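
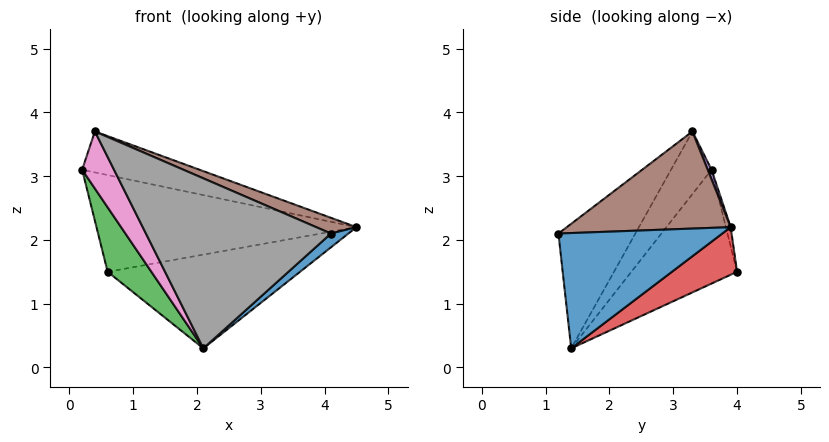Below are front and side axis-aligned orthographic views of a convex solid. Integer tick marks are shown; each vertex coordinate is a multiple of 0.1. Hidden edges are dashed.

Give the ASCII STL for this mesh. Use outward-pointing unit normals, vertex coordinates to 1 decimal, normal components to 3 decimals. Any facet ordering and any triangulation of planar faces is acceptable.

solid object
 facet normal 0.663 -0.071 -0.745
  outer loop
   vertex 2.1 1.4 0.3
   vertex 4.5 3.9 2.2
   vertex 4.1 1.2 2.1
  endloop
 endfacet
 facet normal -0.018 0.971 0.238
  outer loop
   vertex 0.6 4.0 1.5
   vertex 0.2 3.6 3.1
   vertex 4.5 3.9 2.2
  endloop
 endfacet
 facet normal -0.878 -0.363 -0.310
  outer loop
   vertex 0.6 4.0 1.5
   vertex 2.1 1.4 0.3
   vertex 0.2 3.6 3.1
  endloop
 endfacet
 facet normal 0.166 0.491 -0.855
  outer loop
   vertex 0.6 4.0 1.5
   vertex 4.5 3.9 2.2
   vertex 2.1 1.4 0.3
  endloop
 endfacet
 facet normal 0.029 0.898 0.439
  outer loop
   vertex 0.4 3.3 3.7
   vertex 4.5 3.9 2.2
   vertex 0.2 3.6 3.1
  endloop
 endfacet
 facet normal 0.353 -0.087 0.931
  outer loop
   vertex 0.4 3.3 3.7
   vertex 4.1 1.2 2.1
   vertex 4.5 3.9 2.2
  endloop
 endfacet
 facet normal -0.785 -0.618 -0.047
  outer loop
   vertex 0.4 3.3 3.7
   vertex 0.2 3.6 3.1
   vertex 2.1 1.4 0.3
  endloop
 endfacet
 facet normal -0.365 -0.878 0.308
  outer loop
   vertex 0.4 3.3 3.7
   vertex 2.1 1.4 0.3
   vertex 4.1 1.2 2.1
  endloop
 endfacet
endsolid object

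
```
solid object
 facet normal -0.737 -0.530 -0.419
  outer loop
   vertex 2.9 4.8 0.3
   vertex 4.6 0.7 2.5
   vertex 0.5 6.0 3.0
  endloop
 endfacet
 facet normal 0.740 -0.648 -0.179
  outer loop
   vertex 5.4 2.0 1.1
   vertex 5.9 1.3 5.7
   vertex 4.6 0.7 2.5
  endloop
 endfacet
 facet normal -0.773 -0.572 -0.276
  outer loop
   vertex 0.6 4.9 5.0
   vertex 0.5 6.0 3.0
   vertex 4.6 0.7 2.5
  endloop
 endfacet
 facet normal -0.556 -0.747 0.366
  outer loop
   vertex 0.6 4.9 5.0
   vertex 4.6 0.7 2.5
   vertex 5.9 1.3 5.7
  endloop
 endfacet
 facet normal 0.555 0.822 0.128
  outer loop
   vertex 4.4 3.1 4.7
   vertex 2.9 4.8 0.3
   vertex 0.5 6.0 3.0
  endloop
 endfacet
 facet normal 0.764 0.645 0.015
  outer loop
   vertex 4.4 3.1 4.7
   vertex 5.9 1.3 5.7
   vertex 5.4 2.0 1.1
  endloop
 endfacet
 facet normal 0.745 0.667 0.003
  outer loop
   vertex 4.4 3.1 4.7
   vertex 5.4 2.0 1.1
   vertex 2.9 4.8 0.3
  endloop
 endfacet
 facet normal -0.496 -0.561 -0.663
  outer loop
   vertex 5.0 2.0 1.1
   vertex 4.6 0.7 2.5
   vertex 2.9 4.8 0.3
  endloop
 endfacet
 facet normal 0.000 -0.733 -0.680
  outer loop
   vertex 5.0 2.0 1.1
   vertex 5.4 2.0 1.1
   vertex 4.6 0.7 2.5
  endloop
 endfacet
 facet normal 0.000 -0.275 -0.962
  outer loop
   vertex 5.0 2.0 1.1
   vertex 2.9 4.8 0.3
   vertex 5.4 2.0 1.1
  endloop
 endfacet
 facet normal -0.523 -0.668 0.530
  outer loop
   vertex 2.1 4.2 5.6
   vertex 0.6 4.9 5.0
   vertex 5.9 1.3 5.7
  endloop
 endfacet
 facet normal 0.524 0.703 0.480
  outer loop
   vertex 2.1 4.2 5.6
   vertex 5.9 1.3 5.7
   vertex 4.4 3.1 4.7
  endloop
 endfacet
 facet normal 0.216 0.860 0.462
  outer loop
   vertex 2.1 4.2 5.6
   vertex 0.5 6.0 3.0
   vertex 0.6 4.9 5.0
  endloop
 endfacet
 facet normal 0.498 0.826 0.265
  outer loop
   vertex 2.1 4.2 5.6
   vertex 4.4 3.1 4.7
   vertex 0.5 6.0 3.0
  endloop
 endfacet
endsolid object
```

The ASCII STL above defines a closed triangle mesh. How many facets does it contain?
14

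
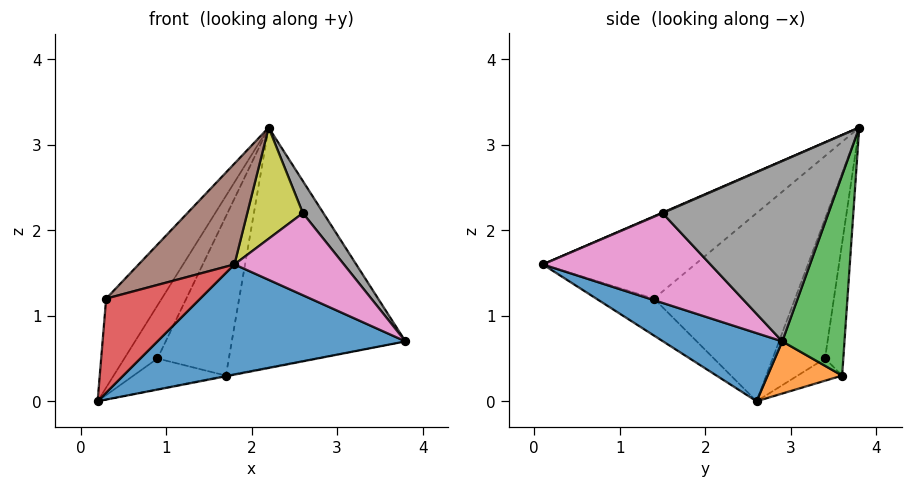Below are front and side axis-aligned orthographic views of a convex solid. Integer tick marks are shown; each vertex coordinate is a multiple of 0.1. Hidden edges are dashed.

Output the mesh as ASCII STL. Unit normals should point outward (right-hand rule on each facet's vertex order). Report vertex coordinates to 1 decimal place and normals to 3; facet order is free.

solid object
 facet normal 0.207 -0.430 -0.879
  outer loop
   vertex 1.8 0.1 1.6
   vertex 0.2 2.6 0.0
   vertex 3.8 2.9 0.7
  endloop
 endfacet
 facet normal 0.190 0.009 -0.982
  outer loop
   vertex 1.7 3.6 0.3
   vertex 3.8 2.9 0.7
   vertex 0.2 2.6 0.0
  endloop
 endfacet
 facet normal 0.335 0.934 -0.122
  outer loop
   vertex 1.7 3.6 0.3
   vertex 2.2 3.8 3.2
   vertex 3.8 2.9 0.7
  endloop
 endfacet
 facet normal -0.407 -0.663 -0.629
  outer loop
   vertex 0.3 1.4 1.2
   vertex 0.2 2.6 0.0
   vertex 1.8 0.1 1.6
  endloop
 endfacet
 facet normal -0.850 0.335 0.406
  outer loop
   vertex 0.3 1.4 1.2
   vertex 2.2 3.8 3.2
   vertex 0.2 2.6 0.0
  endloop
 endfacet
 facet normal -0.482 -0.303 0.822
  outer loop
   vertex 0.3 1.4 1.2
   vertex 1.8 0.1 1.6
   vertex 2.2 3.8 3.2
  endloop
 endfacet
 facet normal 0.827 -0.540 0.157
  outer loop
   vertex 2.6 1.5 2.2
   vertex 1.8 0.1 1.6
   vertex 3.8 2.9 0.7
  endloop
 endfacet
 facet normal 0.821 -0.102 0.562
  outer loop
   vertex 2.6 1.5 2.2
   vertex 3.8 2.9 0.7
   vertex 2.2 3.8 3.2
  endloop
 endfacet
 facet normal 0.008 -0.398 0.918
  outer loop
   vertex 2.6 1.5 2.2
   vertex 2.2 3.8 3.2
   vertex 1.8 0.1 1.6
  endloop
 endfacet
 facet normal -0.803 0.508 0.311
  outer loop
   vertex 0.9 3.4 0.5
   vertex 0.2 2.6 0.0
   vertex 2.2 3.8 3.2
  endloop
 endfacet
 facet normal -0.333 0.692 -0.641
  outer loop
   vertex 0.9 3.4 0.5
   vertex 1.7 3.6 0.3
   vertex 0.2 2.6 0.0
  endloop
 endfacet
 facet normal -0.248 0.968 -0.024
  outer loop
   vertex 0.9 3.4 0.5
   vertex 2.2 3.8 3.2
   vertex 1.7 3.6 0.3
  endloop
 endfacet
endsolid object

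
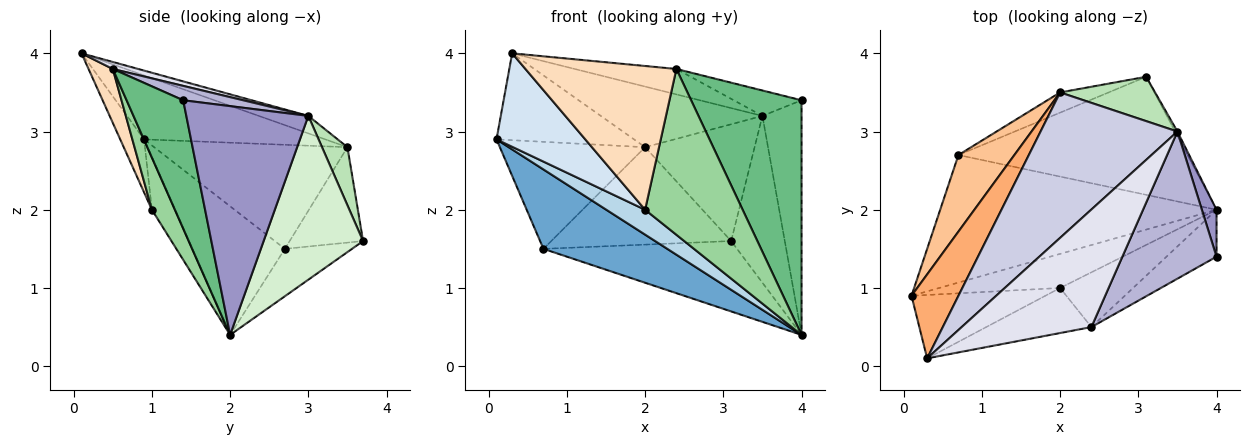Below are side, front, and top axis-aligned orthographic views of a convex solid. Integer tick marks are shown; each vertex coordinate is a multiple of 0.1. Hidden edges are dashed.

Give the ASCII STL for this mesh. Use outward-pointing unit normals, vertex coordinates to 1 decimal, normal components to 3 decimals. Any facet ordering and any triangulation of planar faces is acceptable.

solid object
 facet normal -0.367 -0.492 -0.790
  outer loop
   vertex 0.7 2.7 1.5
   vertex 4.0 2.0 0.4
   vertex 0.1 0.9 2.9
  endloop
 endfacet
 facet normal -0.175 0.504 -0.846
  outer loop
   vertex 0.7 2.7 1.5
   vertex 3.1 3.7 1.6
   vertex 4.0 2.0 0.4
  endloop
 endfacet
 facet normal -0.332 -0.556 -0.762
  outer loop
   vertex 2.0 1.0 2.0
   vertex 0.1 0.9 2.9
   vertex 4.0 2.0 0.4
  endloop
 endfacet
 facet normal -0.217 -0.808 -0.548
  outer loop
   vertex 2.0 1.0 2.0
   vertex 0.3 0.1 4.0
   vertex 0.1 0.9 2.9
  endloop
 endfacet
 facet normal -0.371 0.909 -0.189
  outer loop
   vertex 2.0 3.5 2.8
   vertex 3.1 3.7 1.6
   vertex 0.7 2.7 1.5
  endloop
 endfacet
 facet normal -0.688 0.522 0.505
  outer loop
   vertex 2.0 3.5 2.8
   vertex 0.1 0.9 2.9
   vertex 0.3 0.1 4.0
  endloop
 endfacet
 facet normal -0.734 0.552 0.395
  outer loop
   vertex 2.0 3.5 2.8
   vertex 0.7 2.7 1.5
   vertex 0.1 0.9 2.9
  endloop
 endfacet
 facet normal 0.151 -0.943 -0.296
  outer loop
   vertex 2.4 0.5 3.8
   vertex 0.3 0.1 4.0
   vertex 2.0 1.0 2.0
  endloop
 endfacet
 facet normal 0.449 -0.876 -0.175
  outer loop
   vertex 2.4 0.5 3.8
   vertex 4.0 2.0 0.4
   vertex 4.0 1.4 3.4
  endloop
 endfacet
 facet normal 0.219 -0.927 -0.306
  outer loop
   vertex 2.4 0.5 3.8
   vertex 2.0 1.0 2.0
   vertex 4.0 2.0 0.4
  endloop
 endfacet
 facet normal 0.212 0.914 0.347
  outer loop
   vertex 3.5 3.0 3.2
   vertex 3.1 3.7 1.6
   vertex 2.0 3.5 2.8
  endloop
 endfacet
 facet normal 0.880 0.475 -0.012
  outer loop
   vertex 3.5 3.0 3.2
   vertex 4.0 2.0 0.4
   vertex 3.1 3.7 1.6
  endloop
 endfacet
 facet normal 0.951 0.305 0.061
  outer loop
   vertex 3.5 3.0 3.2
   vertex 4.0 1.4 3.4
   vertex 4.0 2.0 0.4
  endloop
 endfacet
 facet normal 0.149 0.168 0.974
  outer loop
   vertex 3.5 3.0 3.2
   vertex 2.4 0.5 3.8
   vertex 4.0 1.4 3.4
  endloop
 endfacet
 facet normal -0.117 0.382 0.917
  outer loop
   vertex 3.5 3.0 3.2
   vertex 2.0 3.5 2.8
   vertex 0.3 0.1 4.0
  endloop
 endfacet
 facet normal 0.053 0.211 0.976
  outer loop
   vertex 3.5 3.0 3.2
   vertex 0.3 0.1 4.0
   vertex 2.4 0.5 3.8
  endloop
 endfacet
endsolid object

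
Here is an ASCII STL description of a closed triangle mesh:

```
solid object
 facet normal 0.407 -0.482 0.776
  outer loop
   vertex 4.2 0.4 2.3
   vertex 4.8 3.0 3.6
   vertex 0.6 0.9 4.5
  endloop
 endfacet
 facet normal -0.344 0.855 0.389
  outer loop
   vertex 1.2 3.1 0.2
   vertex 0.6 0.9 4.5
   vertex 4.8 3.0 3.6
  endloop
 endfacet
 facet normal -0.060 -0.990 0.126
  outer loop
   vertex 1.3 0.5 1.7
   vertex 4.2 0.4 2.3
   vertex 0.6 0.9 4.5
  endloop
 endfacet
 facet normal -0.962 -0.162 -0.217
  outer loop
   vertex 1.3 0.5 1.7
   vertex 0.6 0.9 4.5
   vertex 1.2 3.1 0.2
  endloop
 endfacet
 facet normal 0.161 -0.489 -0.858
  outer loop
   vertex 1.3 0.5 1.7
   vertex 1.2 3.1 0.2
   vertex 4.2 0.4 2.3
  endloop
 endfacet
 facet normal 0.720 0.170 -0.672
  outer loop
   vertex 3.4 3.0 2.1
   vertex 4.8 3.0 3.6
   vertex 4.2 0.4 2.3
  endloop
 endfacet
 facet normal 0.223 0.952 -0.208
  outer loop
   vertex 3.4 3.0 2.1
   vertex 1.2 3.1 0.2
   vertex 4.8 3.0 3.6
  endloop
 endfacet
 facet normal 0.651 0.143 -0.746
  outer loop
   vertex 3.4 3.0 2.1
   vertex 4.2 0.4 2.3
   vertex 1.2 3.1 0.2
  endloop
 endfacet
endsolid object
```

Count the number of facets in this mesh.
8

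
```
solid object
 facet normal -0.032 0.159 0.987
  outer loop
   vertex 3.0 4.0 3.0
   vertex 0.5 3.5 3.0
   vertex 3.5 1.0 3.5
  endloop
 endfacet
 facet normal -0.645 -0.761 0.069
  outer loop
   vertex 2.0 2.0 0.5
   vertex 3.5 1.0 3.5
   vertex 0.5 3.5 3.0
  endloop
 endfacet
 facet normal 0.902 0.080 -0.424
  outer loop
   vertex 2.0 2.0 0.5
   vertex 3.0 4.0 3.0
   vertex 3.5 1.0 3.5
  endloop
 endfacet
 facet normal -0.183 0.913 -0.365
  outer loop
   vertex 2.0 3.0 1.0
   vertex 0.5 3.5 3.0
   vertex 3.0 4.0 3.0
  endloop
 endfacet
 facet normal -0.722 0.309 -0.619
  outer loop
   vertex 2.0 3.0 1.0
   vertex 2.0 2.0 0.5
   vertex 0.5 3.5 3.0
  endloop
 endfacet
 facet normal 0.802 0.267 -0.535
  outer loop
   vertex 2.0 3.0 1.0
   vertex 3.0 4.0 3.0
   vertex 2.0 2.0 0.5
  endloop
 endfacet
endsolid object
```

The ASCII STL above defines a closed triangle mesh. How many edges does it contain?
9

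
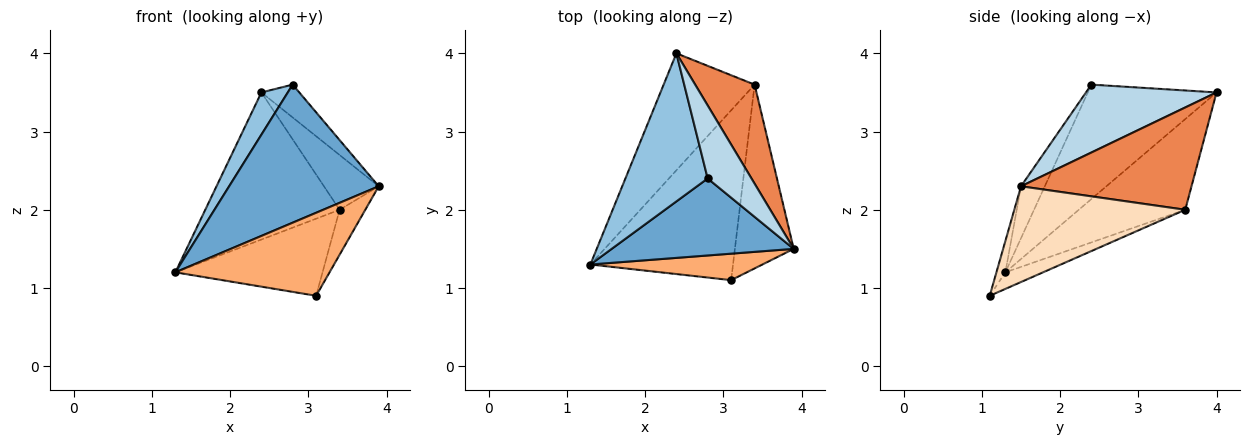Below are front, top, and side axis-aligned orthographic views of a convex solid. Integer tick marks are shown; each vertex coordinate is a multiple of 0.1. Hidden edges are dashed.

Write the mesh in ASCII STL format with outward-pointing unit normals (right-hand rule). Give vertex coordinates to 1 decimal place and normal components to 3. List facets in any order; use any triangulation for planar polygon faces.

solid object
 facet normal -0.138 -0.865 0.482
  outer loop
   vertex 2.8 2.4 3.6
   vertex 1.3 1.3 1.2
   vertex 3.9 1.5 2.3
  endloop
 endfacet
 facet normal -0.801 -0.164 0.576
  outer loop
   vertex 2.8 2.4 3.6
   vertex 2.4 4.0 3.5
   vertex 1.3 1.3 1.2
  endloop
 endfacet
 facet normal 0.816 0.237 0.527
  outer loop
   vertex 2.8 2.4 3.6
   vertex 3.9 1.5 2.3
   vertex 2.4 4.0 3.5
  endloop
 endfacet
 facet normal -0.527 0.665 -0.529
  outer loop
   vertex 3.4 3.6 2.0
   vertex 1.3 1.3 1.2
   vertex 2.4 4.0 3.5
  endloop
 endfacet
 facet normal 0.833 0.268 0.484
  outer loop
   vertex 3.4 3.6 2.0
   vertex 2.4 4.0 3.5
   vertex 3.9 1.5 2.3
  endloop
 endfacet
 facet normal -0.055 -0.951 0.303
  outer loop
   vertex 3.1 1.1 0.9
   vertex 3.9 1.5 2.3
   vertex 1.3 1.3 1.2
  endloop
 endfacet
 facet normal -0.105 0.411 -0.906
  outer loop
   vertex 3.1 1.1 0.9
   vertex 1.3 1.3 1.2
   vertex 3.4 3.6 2.0
  endloop
 endfacet
 facet normal 0.845 0.127 -0.519
  outer loop
   vertex 3.1 1.1 0.9
   vertex 3.4 3.6 2.0
   vertex 3.9 1.5 2.3
  endloop
 endfacet
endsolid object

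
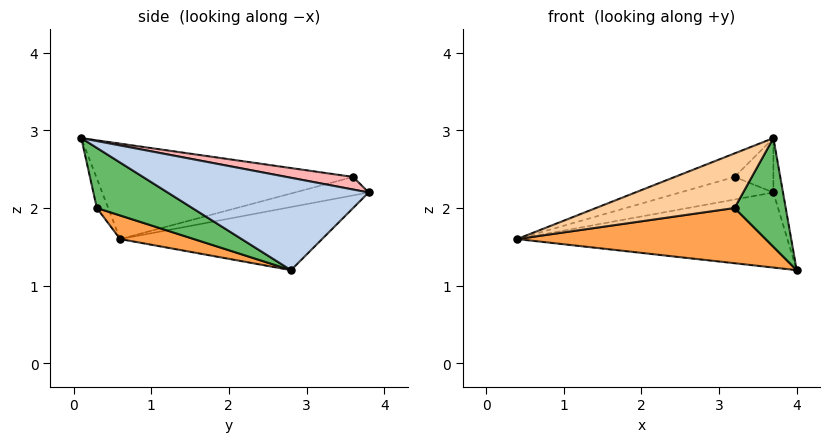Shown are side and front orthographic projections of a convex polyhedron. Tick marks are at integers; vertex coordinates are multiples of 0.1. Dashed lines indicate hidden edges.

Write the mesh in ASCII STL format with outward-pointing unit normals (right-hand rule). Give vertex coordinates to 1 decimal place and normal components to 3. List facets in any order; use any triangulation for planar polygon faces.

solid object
 facet normal -0.427 0.572 -0.700
  outer loop
   vertex 3.7 3.8 2.2
   vertex 4.0 2.8 1.2
   vertex 0.4 0.6 1.6
  endloop
 endfacet
 facet normal 0.969 0.046 0.244
  outer loop
   vertex 3.7 3.8 2.2
   vertex 3.7 0.1 2.9
   vertex 4.0 2.8 1.2
  endloop
 endfacet
 facet normal 0.098 -0.332 -0.938
  outer loop
   vertex 3.2 0.3 2.0
   vertex 0.4 0.6 1.6
   vertex 4.0 2.8 1.2
  endloop
 endfacet
 facet normal -0.080 -0.982 -0.173
  outer loop
   vertex 3.2 0.3 2.0
   vertex 3.7 0.1 2.9
   vertex 0.4 0.6 1.6
  endloop
 endfacet
 facet normal 0.758 -0.406 -0.511
  outer loop
   vertex 3.2 0.3 2.0
   vertex 4.0 2.8 1.2
   vertex 3.7 0.1 2.9
  endloop
 endfacet
 facet normal -0.354 0.082 0.931
  outer loop
   vertex 3.2 3.6 2.4
   vertex 0.4 0.6 1.6
   vertex 3.7 0.1 2.9
  endloop
 endfacet
 facet normal -0.492 0.622 -0.609
  outer loop
   vertex 3.2 3.6 2.4
   vertex 3.7 3.8 2.2
   vertex 0.4 0.6 1.6
  endloop
 endfacet
 facet normal 0.304 0.177 0.936
  outer loop
   vertex 3.2 3.6 2.4
   vertex 3.7 0.1 2.9
   vertex 3.7 3.8 2.2
  endloop
 endfacet
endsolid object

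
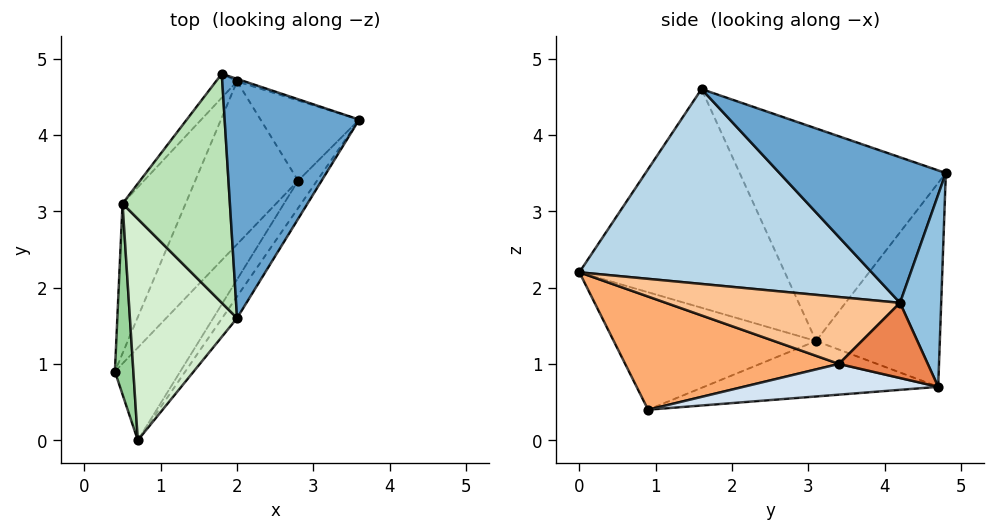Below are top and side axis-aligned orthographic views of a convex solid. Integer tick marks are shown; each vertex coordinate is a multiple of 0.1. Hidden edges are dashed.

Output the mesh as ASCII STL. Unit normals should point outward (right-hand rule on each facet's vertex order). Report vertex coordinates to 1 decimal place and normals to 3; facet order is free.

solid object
 facet normal 0.707 0.269 0.654
  outer loop
   vertex 2.0 1.6 4.6
   vertex 3.6 4.2 1.8
   vertex 1.8 4.8 3.5
  endloop
 endfacet
 facet normal 0.306 0.952 -0.012
  outer loop
   vertex 2.0 4.7 0.7
   vertex 1.8 4.8 3.5
   vertex 3.6 4.2 1.8
  endloop
 endfacet
 facet normal 0.818 -0.571 -0.063
  outer loop
   vertex 0.7 0.0 2.2
   vertex 3.6 4.2 1.8
   vertex 2.0 1.6 4.6
  endloop
 endfacet
 facet normal 0.286 -0.045 -0.957
  outer loop
   vertex 2.8 3.4 1.0
   vertex 0.4 0.9 0.4
   vertex 2.0 4.7 0.7
  endloop
 endfacet
 facet normal 0.595 0.186 -0.782
  outer loop
   vertex 2.8 3.4 1.0
   vertex 2.0 4.7 0.7
   vertex 3.6 4.2 1.8
  endloop
 endfacet
 facet normal 0.706 -0.580 -0.407
  outer loop
   vertex 2.8 3.4 1.0
   vertex 0.7 0.0 2.2
   vertex 0.4 0.9 0.4
  endloop
 endfacet
 facet normal 0.792 -0.568 -0.224
  outer loop
   vertex 2.8 3.4 1.0
   vertex 3.6 4.2 1.8
   vertex 0.7 0.0 2.2
  endloop
 endfacet
 facet normal -0.626 0.320 -0.712
  outer loop
   vertex 0.5 3.1 1.3
   vertex 2.0 4.7 0.7
   vertex 0.4 0.9 0.4
  endloop
 endfacet
 facet normal -0.742 0.666 -0.077
  outer loop
   vertex 0.5 3.1 1.3
   vertex 1.8 4.8 3.5
   vertex 2.0 4.7 0.7
  endloop
 endfacet
 facet normal -0.988 -0.019 0.155
  outer loop
   vertex 0.5 3.1 1.3
   vertex 0.4 0.9 0.4
   vertex 0.7 0.0 2.2
  endloop
 endfacet
 facet normal -0.888 0.099 0.449
  outer loop
   vertex 0.5 3.1 1.3
   vertex 2.0 1.6 4.6
   vertex 1.8 4.8 3.5
  endloop
 endfacet
 facet normal -0.896 0.070 0.439
  outer loop
   vertex 0.5 3.1 1.3
   vertex 0.7 0.0 2.2
   vertex 2.0 1.6 4.6
  endloop
 endfacet
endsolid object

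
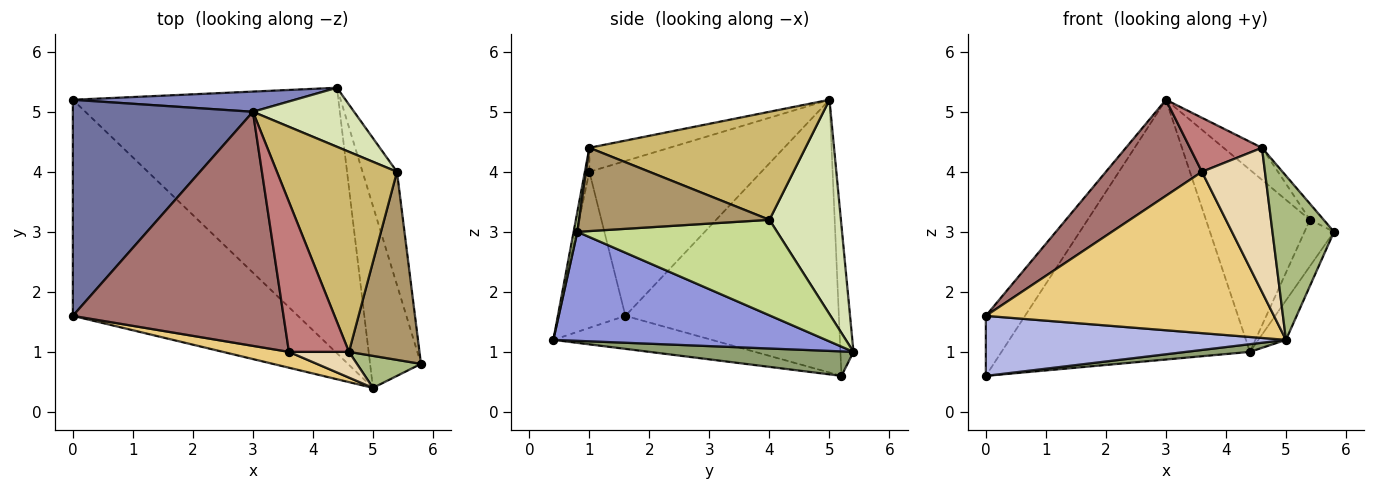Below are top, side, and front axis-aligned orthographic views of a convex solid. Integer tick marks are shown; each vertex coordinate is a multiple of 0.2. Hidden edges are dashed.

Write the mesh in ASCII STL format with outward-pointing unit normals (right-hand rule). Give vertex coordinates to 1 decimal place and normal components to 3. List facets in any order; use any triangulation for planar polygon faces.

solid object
 facet normal -0.825 0.151 0.545
  outer loop
   vertex 0.0 5.2 0.6
   vertex 0.0 1.6 1.6
   vertex 3.0 5.0 5.2
  endloop
 endfacet
 facet normal -0.052 0.996 0.077
  outer loop
   vertex 0.0 5.2 0.6
   vertex 3.0 5.0 5.2
   vertex 4.4 5.4 1.0
  endloop
 endfacet
 facet normal 0.902 0.091 -0.421
  outer loop
   vertex 5.0 0.4 1.2
   vertex 4.4 5.4 1.0
   vertex 5.8 0.8 3.0
  endloop
 endfacet
 facet normal -0.140 -0.265 -0.954
  outer loop
   vertex 5.0 0.4 1.2
   vertex 0.0 1.6 1.6
   vertex 0.0 5.2 0.6
  endloop
 endfacet
 facet normal 0.092 -0.029 -0.995
  outer loop
   vertex 5.0 0.4 1.2
   vertex 0.0 5.2 0.6
   vertex 4.4 5.4 1.0
  endloop
 endfacet
 facet normal 0.060 -0.980 0.191
  outer loop
   vertex 4.6 1.0 4.4
   vertex 5.0 0.4 1.2
   vertex 5.8 0.8 3.0
  endloop
 endfacet
 facet normal 0.932 0.137 -0.336
  outer loop
   vertex 5.4 4.0 3.2
   vertex 5.8 0.8 3.0
   vertex 4.4 5.4 1.0
  endloop
 endfacet
 facet normal 0.547 0.796 0.258
  outer loop
   vertex 5.4 4.0 3.2
   vertex 4.4 5.4 1.0
   vertex 3.0 5.0 5.2
  endloop
 endfacet
 facet normal 0.762 0.055 0.645
  outer loop
   vertex 5.4 4.0 3.2
   vertex 4.6 1.0 4.4
   vertex 5.8 0.8 3.0
  endloop
 endfacet
 facet normal 0.664 0.118 0.738
  outer loop
   vertex 5.4 4.0 3.2
   vertex 3.0 5.0 5.2
   vertex 4.6 1.0 4.4
  endloop
 endfacet
 facet normal -0.225 -0.970 0.095
  outer loop
   vertex 3.6 1.0 4.0
   vertex 0.0 1.6 1.6
   vertex 5.0 0.4 1.2
  endloop
 endfacet
 facet normal -0.070 -0.982 0.175
  outer loop
   vertex 3.6 1.0 4.0
   vertex 5.0 0.4 1.2
   vertex 4.6 1.0 4.4
  endloop
 endfacet
 facet normal -0.562 -0.314 0.765
  outer loop
   vertex 3.6 1.0 4.0
   vertex 3.0 5.0 5.2
   vertex 0.0 1.6 1.6
  endloop
 endfacet
 facet normal -0.352 -0.317 0.881
  outer loop
   vertex 3.6 1.0 4.0
   vertex 4.6 1.0 4.4
   vertex 3.0 5.0 5.2
  endloop
 endfacet
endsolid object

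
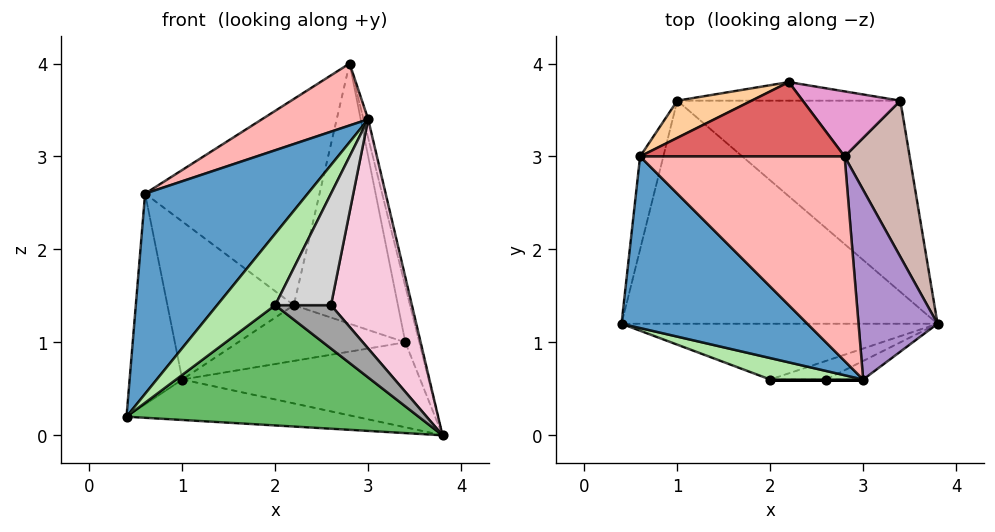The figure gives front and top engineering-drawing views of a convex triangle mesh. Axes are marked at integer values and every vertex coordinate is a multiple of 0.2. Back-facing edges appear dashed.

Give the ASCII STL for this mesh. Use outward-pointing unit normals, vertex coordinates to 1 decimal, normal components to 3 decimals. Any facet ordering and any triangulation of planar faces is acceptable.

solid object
 facet normal -0.699 -0.543 0.466
  outer loop
   vertex 0.6 3.0 2.6
   vertex 0.4 1.2 0.2
   vertex 3.0 0.6 3.4
  endloop
 endfacet
 facet normal -0.058 0.178 -0.982
  outer loop
   vertex 1.0 3.6 0.6
   vertex 3.8 1.2 0.0
   vertex 0.4 1.2 0.2
  endloop
 endfacet
 facet normal -0.959 0.259 -0.114
  outer loop
   vertex 1.0 3.6 0.6
   vertex 0.4 1.2 0.2
   vertex 0.6 3.0 2.6
  endloop
 endfacet
 facet normal -0.300 0.928 0.218
  outer loop
   vertex 1.0 3.6 0.6
   vertex 0.6 3.0 2.6
   vertex 2.2 3.8 1.4
  endloop
 endfacet
 facet normal -0.025 -0.907 -0.420
  outer loop
   vertex 2.0 0.6 1.4
   vertex 0.4 1.2 0.2
   vertex 3.8 1.2 0.0
  endloop
 endfacet
 facet normal -0.498 -0.830 0.249
  outer loop
   vertex 2.0 0.6 1.4
   vertex 3.0 0.6 3.4
   vertex 0.4 1.2 0.2
  endloop
 endfacet
 facet normal -0.211 0.920 0.332
  outer loop
   vertex 2.8 3.0 4.0
   vertex 2.2 3.8 1.4
   vertex 0.6 3.0 2.6
  endloop
 endfacet
 facet normal -0.520 -0.248 0.817
  outer loop
   vertex 2.8 3.0 4.0
   vertex 0.6 3.0 2.6
   vertex 3.0 0.6 3.4
  endloop
 endfacet
 facet normal 0.972 0.023 0.233
  outer loop
   vertex 2.8 3.0 4.0
   vertex 3.0 0.6 3.4
   vertex 3.8 1.2 0.0
  endloop
 endfacet
 facet normal 0.151 0.402 -0.903
  outer loop
   vertex 3.4 3.6 1.0
   vertex 3.8 1.2 0.0
   vertex 1.0 3.6 0.6
  endloop
 endfacet
 facet normal 0.053 0.947 -0.316
  outer loop
   vertex 3.4 3.6 1.0
   vertex 1.0 3.6 0.6
   vertex 2.2 3.8 1.4
  endloop
 endfacet
 facet normal 0.975 0.075 0.210
  outer loop
   vertex 3.4 3.6 1.0
   vertex 2.8 3.0 4.0
   vertex 3.8 1.2 0.0
  endloop
 endfacet
 facet normal 0.236 0.943 0.236
  outer loop
   vertex 3.4 3.6 1.0
   vertex 2.2 3.8 1.4
   vertex 2.8 3.0 4.0
  endloop
 endfacet
 facet normal 0.375 -0.924 -0.075
  outer loop
   vertex 2.6 0.6 1.4
   vertex 3.8 1.2 0.0
   vertex 3.0 0.6 3.4
  endloop
 endfacet
 facet normal 0.000 -0.919 -0.394
  outer loop
   vertex 2.6 0.6 1.4
   vertex 2.0 0.6 1.4
   vertex 3.8 1.2 0.0
  endloop
 endfacet
 facet normal 0.000 -1.000 0.000
  outer loop
   vertex 2.6 0.6 1.4
   vertex 3.0 0.6 3.4
   vertex 2.0 0.6 1.4
  endloop
 endfacet
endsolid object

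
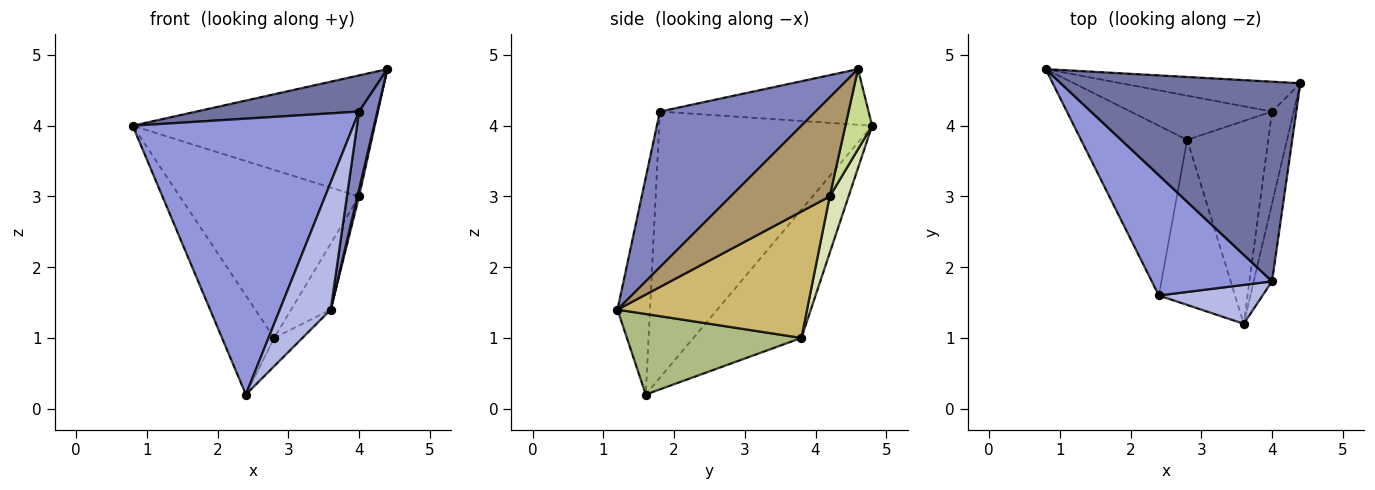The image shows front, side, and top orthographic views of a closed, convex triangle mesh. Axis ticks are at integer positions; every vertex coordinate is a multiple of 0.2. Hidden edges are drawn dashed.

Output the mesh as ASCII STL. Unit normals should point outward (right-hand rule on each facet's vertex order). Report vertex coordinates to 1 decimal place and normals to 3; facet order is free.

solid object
 facet normal -0.223 -0.174 0.959
  outer loop
   vertex 4.0 1.8 4.2
   vertex 4.4 4.6 4.8
   vertex 0.8 4.8 4.0
  endloop
 endfacet
 facet normal 0.986 -0.116 -0.116
  outer loop
   vertex 4.0 1.8 4.2
   vertex 3.6 1.2 1.4
   vertex 4.4 4.6 4.8
  endloop
 endfacet
 facet normal -0.662 -0.687 0.299
  outer loop
   vertex 4.0 1.8 4.2
   vertex 0.8 4.8 4.0
   vertex 2.4 1.6 0.2
  endloop
 endfacet
 facet normal -0.521 -0.816 0.249
  outer loop
   vertex 4.0 1.8 4.2
   vertex 2.4 1.6 0.2
   vertex 3.6 1.2 1.4
  endloop
 endfacet
 facet normal -0.722 0.349 -0.598
  outer loop
   vertex 2.8 3.8 1.0
   vertex 2.4 1.6 0.2
   vertex 0.8 4.8 4.0
  endloop
 endfacet
 facet normal 0.721 0.117 -0.682
  outer loop
   vertex 2.8 3.8 1.0
   vertex 3.6 1.2 1.4
   vertex 2.4 1.6 0.2
  endloop
 endfacet
 facet normal 0.107 0.965 -0.238
  outer loop
   vertex 4.0 4.2 3.0
   vertex 0.8 4.8 4.0
   vertex 4.4 4.6 4.8
  endloop
 endfacet
 facet normal 0.101 0.962 -0.253
  outer loop
   vertex 4.0 4.2 3.0
   vertex 2.8 3.8 1.0
   vertex 0.8 4.8 4.0
  endloop
 endfacet
 facet normal 0.977 -0.016 -0.213
  outer loop
   vertex 4.0 4.2 3.0
   vertex 4.4 4.6 4.8
   vertex 3.6 1.2 1.4
  endloop
 endfacet
 facet normal 0.829 0.173 -0.532
  outer loop
   vertex 4.0 4.2 3.0
   vertex 3.6 1.2 1.4
   vertex 2.8 3.8 1.0
  endloop
 endfacet
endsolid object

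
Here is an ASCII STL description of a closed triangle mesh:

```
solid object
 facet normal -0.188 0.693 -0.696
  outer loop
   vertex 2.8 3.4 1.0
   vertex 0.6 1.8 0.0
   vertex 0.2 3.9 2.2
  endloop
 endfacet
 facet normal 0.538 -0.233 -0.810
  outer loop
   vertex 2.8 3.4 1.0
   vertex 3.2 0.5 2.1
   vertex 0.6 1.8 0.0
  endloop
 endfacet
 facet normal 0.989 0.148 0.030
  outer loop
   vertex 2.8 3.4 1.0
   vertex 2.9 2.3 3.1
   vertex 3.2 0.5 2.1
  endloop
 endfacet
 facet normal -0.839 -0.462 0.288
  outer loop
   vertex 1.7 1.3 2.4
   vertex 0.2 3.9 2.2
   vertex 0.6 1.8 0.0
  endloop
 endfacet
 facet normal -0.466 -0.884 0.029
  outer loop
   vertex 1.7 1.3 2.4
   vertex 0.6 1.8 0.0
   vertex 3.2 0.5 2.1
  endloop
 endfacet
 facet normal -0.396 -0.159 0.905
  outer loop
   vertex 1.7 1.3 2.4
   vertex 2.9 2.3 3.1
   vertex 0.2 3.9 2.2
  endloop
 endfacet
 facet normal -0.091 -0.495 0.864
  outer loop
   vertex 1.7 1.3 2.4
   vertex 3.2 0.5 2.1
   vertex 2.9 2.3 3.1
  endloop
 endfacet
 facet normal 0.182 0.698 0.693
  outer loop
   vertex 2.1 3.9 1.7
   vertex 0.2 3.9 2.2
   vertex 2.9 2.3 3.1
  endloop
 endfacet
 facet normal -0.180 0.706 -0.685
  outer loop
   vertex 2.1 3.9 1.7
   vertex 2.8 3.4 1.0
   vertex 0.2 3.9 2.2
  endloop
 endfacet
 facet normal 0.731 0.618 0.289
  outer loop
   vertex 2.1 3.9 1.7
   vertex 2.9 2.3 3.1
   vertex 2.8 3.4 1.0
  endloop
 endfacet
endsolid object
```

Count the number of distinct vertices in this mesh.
7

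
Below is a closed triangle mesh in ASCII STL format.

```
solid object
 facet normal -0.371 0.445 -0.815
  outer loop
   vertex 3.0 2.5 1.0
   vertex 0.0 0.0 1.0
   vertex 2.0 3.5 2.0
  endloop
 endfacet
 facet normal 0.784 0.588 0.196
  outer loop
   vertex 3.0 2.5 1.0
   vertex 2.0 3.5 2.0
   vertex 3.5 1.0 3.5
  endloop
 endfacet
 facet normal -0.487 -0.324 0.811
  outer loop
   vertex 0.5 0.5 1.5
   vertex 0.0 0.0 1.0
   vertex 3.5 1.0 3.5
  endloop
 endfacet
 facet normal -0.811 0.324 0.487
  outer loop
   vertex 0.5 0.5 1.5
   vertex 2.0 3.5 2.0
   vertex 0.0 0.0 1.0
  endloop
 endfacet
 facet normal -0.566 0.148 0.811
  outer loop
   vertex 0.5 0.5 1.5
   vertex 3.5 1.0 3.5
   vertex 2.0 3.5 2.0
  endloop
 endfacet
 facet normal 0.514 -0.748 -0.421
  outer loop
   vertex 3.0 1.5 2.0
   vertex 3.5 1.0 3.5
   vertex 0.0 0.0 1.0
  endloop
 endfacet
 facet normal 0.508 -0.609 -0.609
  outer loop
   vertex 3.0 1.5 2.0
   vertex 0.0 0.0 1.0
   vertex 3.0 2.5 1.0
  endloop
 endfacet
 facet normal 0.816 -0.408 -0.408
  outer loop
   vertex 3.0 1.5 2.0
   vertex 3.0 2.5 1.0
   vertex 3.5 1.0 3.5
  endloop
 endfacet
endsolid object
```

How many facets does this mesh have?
8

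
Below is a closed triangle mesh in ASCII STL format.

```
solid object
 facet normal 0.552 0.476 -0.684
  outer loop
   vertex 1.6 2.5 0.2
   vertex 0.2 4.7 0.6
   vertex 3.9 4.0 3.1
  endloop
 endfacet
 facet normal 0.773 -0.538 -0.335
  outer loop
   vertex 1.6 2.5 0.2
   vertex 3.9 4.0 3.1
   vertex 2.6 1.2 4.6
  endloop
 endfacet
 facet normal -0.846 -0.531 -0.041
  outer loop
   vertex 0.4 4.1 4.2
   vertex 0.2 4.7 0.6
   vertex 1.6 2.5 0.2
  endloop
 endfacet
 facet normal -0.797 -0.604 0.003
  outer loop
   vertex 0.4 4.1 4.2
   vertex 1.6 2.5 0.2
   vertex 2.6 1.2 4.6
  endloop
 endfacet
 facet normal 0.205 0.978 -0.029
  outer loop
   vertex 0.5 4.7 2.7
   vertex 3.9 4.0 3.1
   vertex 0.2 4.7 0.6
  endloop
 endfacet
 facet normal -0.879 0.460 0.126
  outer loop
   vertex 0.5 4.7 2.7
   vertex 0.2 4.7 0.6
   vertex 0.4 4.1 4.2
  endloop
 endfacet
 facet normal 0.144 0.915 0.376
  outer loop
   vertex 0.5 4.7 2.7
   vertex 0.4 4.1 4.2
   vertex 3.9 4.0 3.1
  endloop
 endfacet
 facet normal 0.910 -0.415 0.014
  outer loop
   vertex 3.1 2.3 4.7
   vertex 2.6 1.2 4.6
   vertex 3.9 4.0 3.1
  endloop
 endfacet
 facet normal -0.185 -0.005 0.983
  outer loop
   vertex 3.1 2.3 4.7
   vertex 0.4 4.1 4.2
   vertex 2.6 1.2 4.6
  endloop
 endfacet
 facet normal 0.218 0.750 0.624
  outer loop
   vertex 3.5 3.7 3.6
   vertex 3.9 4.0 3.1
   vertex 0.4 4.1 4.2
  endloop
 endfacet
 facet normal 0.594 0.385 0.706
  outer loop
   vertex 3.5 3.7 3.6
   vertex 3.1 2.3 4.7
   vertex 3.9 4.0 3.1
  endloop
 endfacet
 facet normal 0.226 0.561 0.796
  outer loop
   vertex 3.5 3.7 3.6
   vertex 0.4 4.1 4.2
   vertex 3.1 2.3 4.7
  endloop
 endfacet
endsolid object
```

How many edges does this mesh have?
18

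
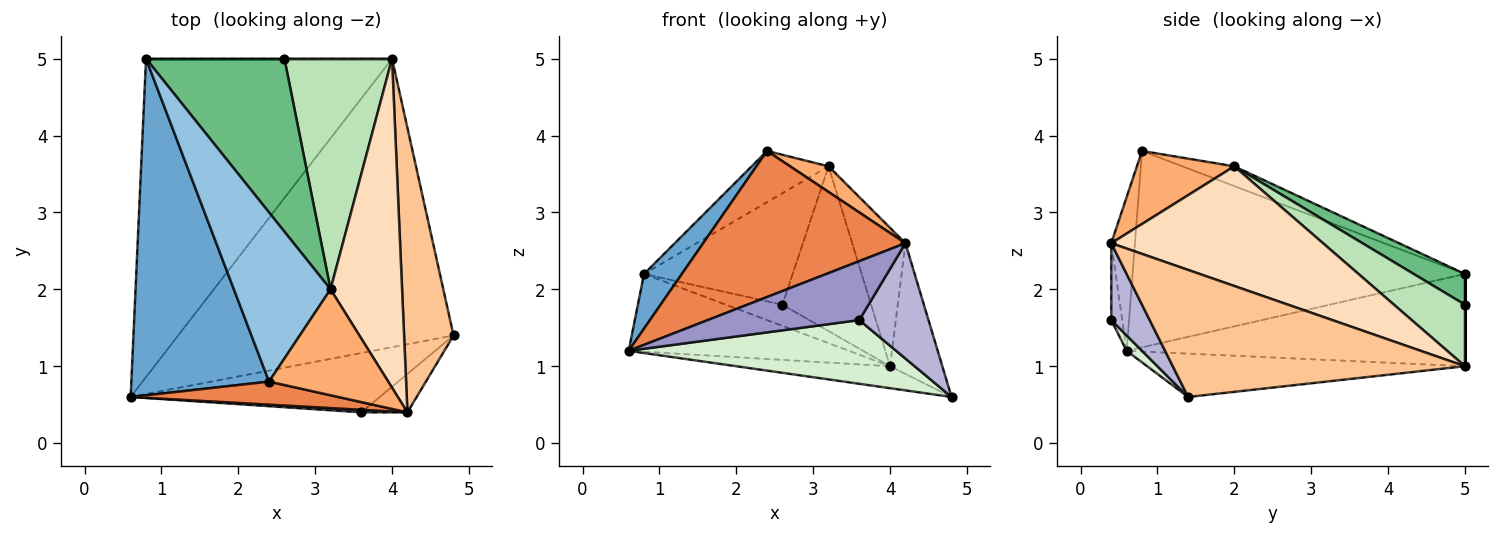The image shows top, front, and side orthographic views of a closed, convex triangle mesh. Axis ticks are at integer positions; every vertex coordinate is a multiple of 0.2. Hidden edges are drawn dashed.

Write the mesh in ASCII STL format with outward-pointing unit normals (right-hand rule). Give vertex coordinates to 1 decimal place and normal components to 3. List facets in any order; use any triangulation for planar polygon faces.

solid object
 facet normal -0.815 -0.093 0.572
  outer loop
   vertex 2.4 0.8 3.8
   vertex 0.8 5.0 2.2
   vertex 0.6 0.6 1.2
  endloop
 endfacet
 facet normal -0.192 0.285 0.939
  outer loop
   vertex 3.2 2.0 3.6
   vertex 0.8 5.0 2.2
   vertex 2.4 0.8 3.8
  endloop
 endfacet
 facet normal -0.155 0.075 -0.985
  outer loop
   vertex 4.0 5.0 1.0
   vertex 4.8 1.4 0.6
   vertex 0.6 0.6 1.2
  endloop
 endfacet
 facet normal -0.342 0.223 -0.913
  outer loop
   vertex 4.0 5.0 1.0
   vertex 0.6 0.6 1.2
   vertex 0.8 5.0 2.2
  endloop
 endfacet
 facet normal -0.115 -0.981 0.155
  outer loop
   vertex 4.2 0.4 2.6
   vertex 2.4 0.8 3.8
   vertex 0.6 0.6 1.2
  endloop
 endfacet
 facet normal 0.512 -0.202 0.835
  outer loop
   vertex 4.2 0.4 2.6
   vertex 3.2 2.0 3.6
   vertex 2.4 0.8 3.8
  endloop
 endfacet
 facet normal 0.919 0.164 0.358
  outer loop
   vertex 4.2 0.4 2.6
   vertex 4.8 1.4 0.6
   vertex 4.0 5.0 1.0
  endloop
 endfacet
 facet normal 0.839 0.211 0.502
  outer loop
   vertex 4.2 0.4 2.6
   vertex 4.0 5.0 1.0
   vertex 3.2 2.0 3.6
  endloop
 endfacet
 facet normal 0.184 0.532 0.826
  outer loop
   vertex 2.6 5.0 1.8
   vertex 0.8 5.0 2.2
   vertex 3.2 2.0 3.6
  endloop
 endfacet
 facet normal 0.000 1.000 0.000
  outer loop
   vertex 2.6 5.0 1.8
   vertex 4.0 5.0 1.0
   vertex 0.8 5.0 2.2
  endloop
 endfacet
 facet normal 0.422 0.527 0.738
  outer loop
   vertex 2.6 5.0 1.8
   vertex 3.2 2.0 3.6
   vertex 4.0 5.0 1.0
  endloop
 endfacet
 facet normal 0.042 -0.731 -0.681
  outer loop
   vertex 3.6 0.4 1.6
   vertex 0.6 0.6 1.2
   vertex 4.8 1.4 0.6
  endloop
 endfacet
 facet normal -0.072 -0.996 0.043
  outer loop
   vertex 3.6 0.4 1.6
   vertex 4.2 0.4 2.6
   vertex 0.6 0.6 1.2
  endloop
 endfacet
 facet normal 0.466 -0.839 -0.280
  outer loop
   vertex 3.6 0.4 1.6
   vertex 4.8 1.4 0.6
   vertex 4.2 0.4 2.6
  endloop
 endfacet
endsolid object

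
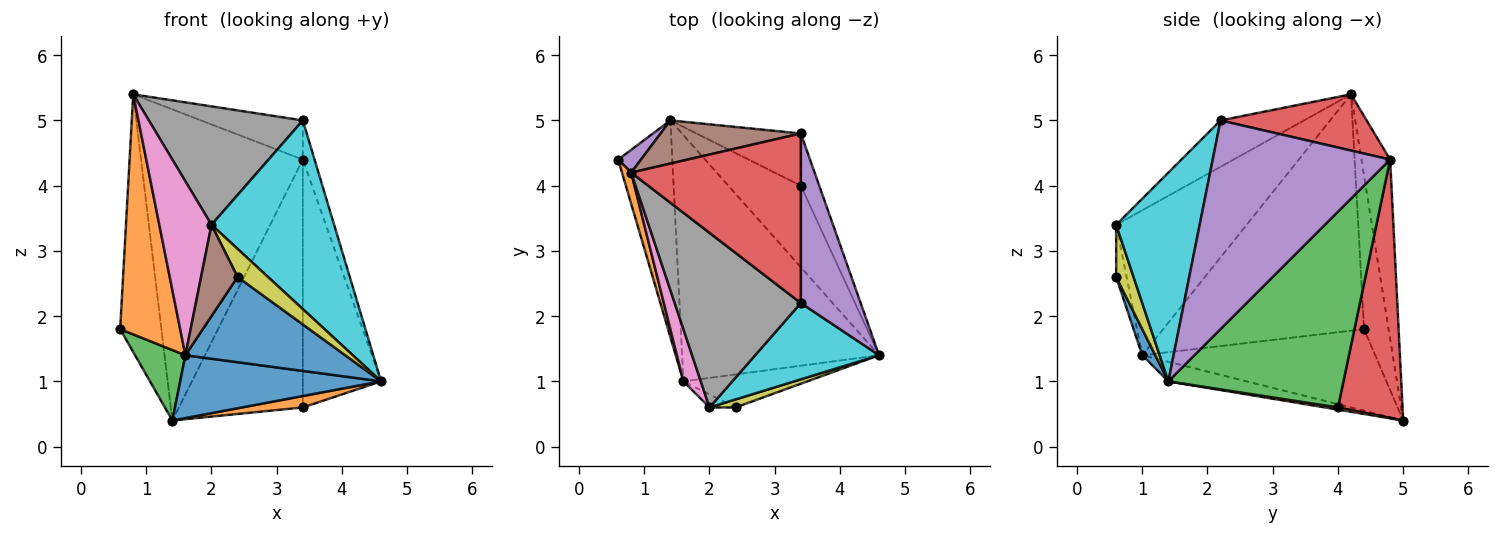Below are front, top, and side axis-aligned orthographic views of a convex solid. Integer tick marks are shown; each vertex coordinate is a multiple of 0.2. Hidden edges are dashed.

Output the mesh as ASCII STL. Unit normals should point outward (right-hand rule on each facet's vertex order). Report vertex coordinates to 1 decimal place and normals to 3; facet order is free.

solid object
 facet normal 0.076 -0.930 -0.360
  outer loop
   vertex 1.6 1.0 1.4
   vertex 4.6 1.4 1.0
   vertex 2.4 0.6 2.6
  endloop
 endfacet
 facet normal -0.958 -0.286 0.037
  outer loop
   vertex 1.6 1.0 1.4
   vertex 0.8 4.2 5.4
   vertex 0.6 4.4 1.8
  endloop
 endfacet
 facet normal 0.910 0.407 -0.086
  outer loop
   vertex 3.4 4.0 0.6
   vertex 3.4 4.8 4.4
   vertex 4.6 1.4 1.0
  endloop
 endfacet
 facet normal 0.307 0.214 0.927
  outer loop
   vertex 3.4 2.2 5.0
   vertex 3.4 4.8 4.4
   vertex 0.8 4.2 5.4
  endloop
 endfacet
 facet normal 0.959 0.063 0.275
  outer loop
   vertex 3.4 2.2 5.0
   vertex 4.6 1.4 1.0
   vertex 3.4 4.8 4.4
  endloop
 endfacet
 facet normal -0.272 -0.953 -0.136
  outer loop
   vertex 2.0 0.6 3.4
   vertex 1.6 1.0 1.4
   vertex 2.4 0.6 2.6
  endloop
 endfacet
 facet normal -0.923 -0.369 0.111
  outer loop
   vertex 2.0 0.6 3.4
   vertex 0.8 4.2 5.4
   vertex 1.6 1.0 1.4
  endloop
 endfacet
 facet normal -0.291 -0.537 0.792
  outer loop
   vertex 2.0 0.6 3.4
   vertex 3.4 2.2 5.0
   vertex 0.8 4.2 5.4
  endloop
 endfacet
 facet normal 0.482 -0.843 0.241
  outer loop
   vertex 2.0 0.6 3.4
   vertex 2.4 0.6 2.6
   vertex 4.6 1.4 1.0
  endloop
 endfacet
 facet normal 0.534 -0.784 0.317
  outer loop
   vertex 2.0 0.6 3.4
   vertex 4.6 1.4 1.0
   vertex 3.4 2.2 5.0
  endloop
 endfacet
 facet normal -0.096 -0.246 -0.965
  outer loop
   vertex 1.4 5.0 0.4
   vertex 4.6 1.4 1.0
   vertex 1.6 1.0 1.4
  endloop
 endfacet
 facet normal 0.030 -0.139 -0.990
  outer loop
   vertex 1.4 5.0 0.4
   vertex 3.4 4.0 0.6
   vertex 4.6 1.4 1.0
  endloop
 endfacet
 facet normal -0.820 -0.177 -0.544
  outer loop
   vertex 1.4 5.0 0.4
   vertex 1.6 1.0 1.4
   vertex 0.6 4.4 1.8
  endloop
 endfacet
 facet normal 0.454 0.872 -0.184
  outer loop
   vertex 1.4 5.0 0.4
   vertex 3.4 4.8 4.4
   vertex 3.4 4.0 0.6
  endloop
 endfacet
 facet normal -0.510 0.857 0.076
  outer loop
   vertex 1.4 5.0 0.4
   vertex 0.6 4.4 1.8
   vertex 0.8 4.2 5.4
  endloop
 endfacet
 facet normal -0.173 0.976 0.135
  outer loop
   vertex 1.4 5.0 0.4
   vertex 0.8 4.2 5.4
   vertex 3.4 4.8 4.4
  endloop
 endfacet
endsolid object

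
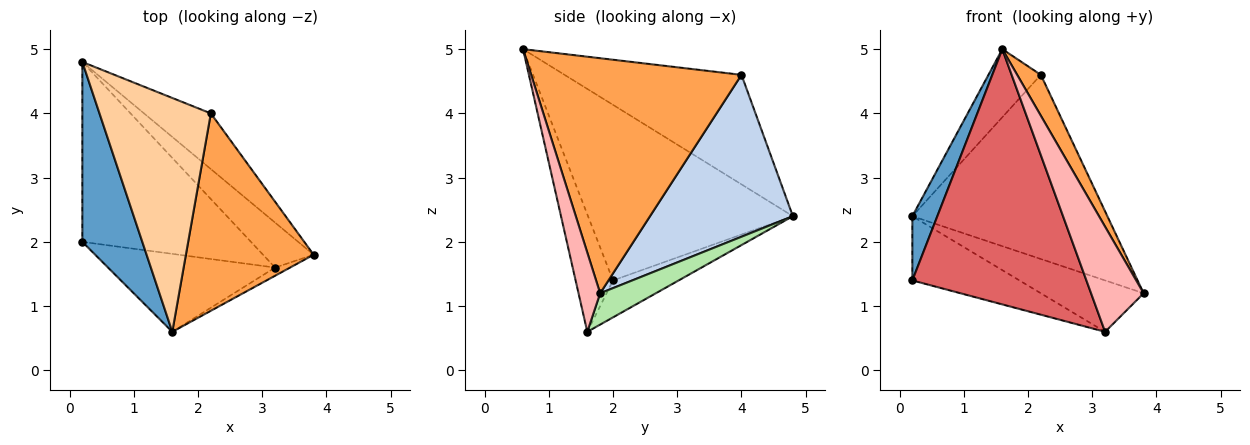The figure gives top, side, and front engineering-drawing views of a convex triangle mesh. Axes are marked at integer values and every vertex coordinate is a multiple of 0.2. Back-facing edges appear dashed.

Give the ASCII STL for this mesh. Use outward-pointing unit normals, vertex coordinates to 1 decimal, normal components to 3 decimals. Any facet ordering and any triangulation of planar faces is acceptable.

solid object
 facet normal -0.940 -0.115 0.321
  outer loop
   vertex 1.6 0.6 5.0
   vertex 0.2 4.8 2.4
   vertex 0.2 2.0 1.4
  endloop
 endfacet
 facet normal 0.574 0.784 -0.237
  outer loop
   vertex 2.2 4.0 4.6
   vertex 3.8 1.8 1.2
   vertex 0.2 4.8 2.4
  endloop
 endfacet
 facet normal 0.874 -0.098 0.475
  outer loop
   vertex 2.2 4.0 4.6
   vertex 1.6 0.6 5.0
   vertex 3.8 1.8 1.2
  endloop
 endfacet
 facet normal -0.687 0.203 0.698
  outer loop
   vertex 2.2 4.0 4.6
   vertex 0.2 4.8 2.4
   vertex 1.6 0.6 5.0
  endloop
 endfacet
 facet normal -0.202 0.329 -0.922
  outer loop
   vertex 3.2 1.6 0.6
   vertex 0.2 2.0 1.4
   vertex 0.2 4.8 2.4
  endloop
 endfacet
 facet normal 0.377 0.697 -0.610
  outer loop
   vertex 3.2 1.6 0.6
   vertex 0.2 4.8 2.4
   vertex 3.8 1.8 1.2
  endloop
 endfacet
 facet normal -0.201 -0.937 -0.286
  outer loop
   vertex 3.2 1.6 0.6
   vertex 1.6 0.6 5.0
   vertex 0.2 2.0 1.4
  endloop
 endfacet
 facet normal 0.379 -0.923 -0.072
  outer loop
   vertex 3.2 1.6 0.6
   vertex 3.8 1.8 1.2
   vertex 1.6 0.6 5.0
  endloop
 endfacet
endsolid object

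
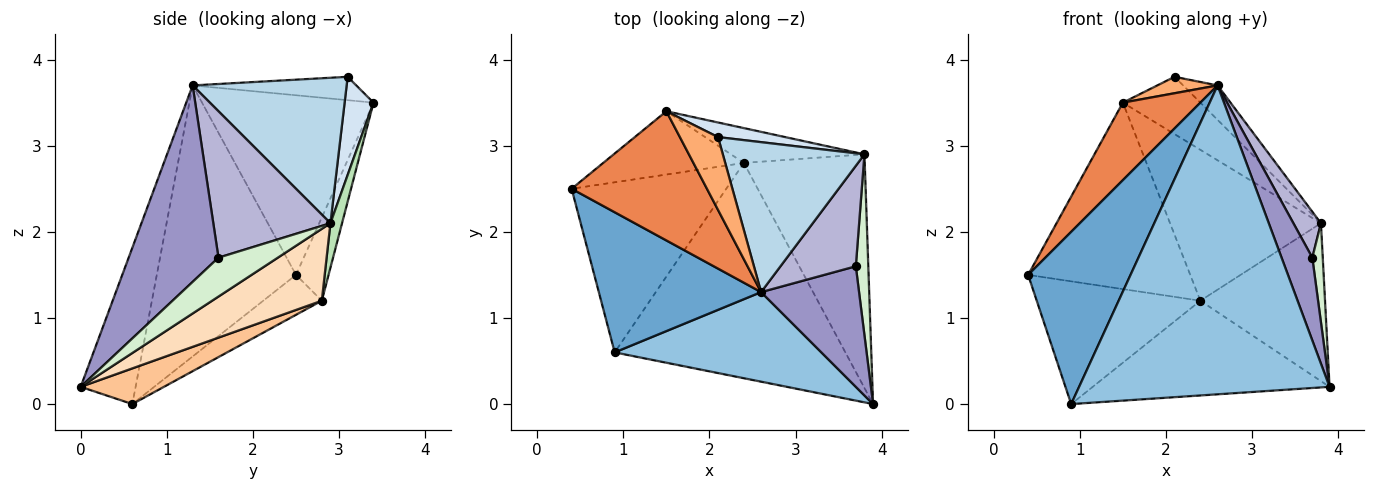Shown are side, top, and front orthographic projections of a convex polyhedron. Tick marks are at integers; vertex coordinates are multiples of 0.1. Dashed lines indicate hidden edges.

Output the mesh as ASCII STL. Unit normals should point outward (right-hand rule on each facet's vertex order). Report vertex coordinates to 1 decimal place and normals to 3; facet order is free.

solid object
 facet normal -0.726 -0.534 0.434
  outer loop
   vertex 2.6 1.3 3.7
   vertex 0.4 2.5 1.5
   vertex 0.9 0.6 0.0
  endloop
 endfacet
 facet normal -0.206 -0.940 0.273
  outer loop
   vertex 2.6 1.3 3.7
   vertex 0.9 0.6 0.0
   vertex 3.9 0.0 0.2
  endloop
 endfacet
 facet normal 0.707 0.158 0.689
  outer loop
   vertex 2.6 1.3 3.7
   vertex 3.8 2.9 2.1
   vertex 2.1 3.1 3.8
  endloop
 endfacet
 facet normal 0.340 0.911 0.232
  outer loop
   vertex 1.5 3.4 3.5
   vertex 2.1 3.1 3.8
   vertex 3.8 2.9 2.1
  endloop
 endfacet
 facet normal -0.751 -0.340 0.566
  outer loop
   vertex 1.5 3.4 3.5
   vertex 0.4 2.5 1.5
   vertex 2.6 1.3 3.7
  endloop
 endfacet
 facet normal -0.513 -0.189 0.837
  outer loop
   vertex 1.5 3.4 3.5
   vertex 2.6 1.3 3.7
   vertex 2.1 3.1 3.8
  endloop
 endfacet
 facet normal 0.140 0.399 -0.906
  outer loop
   vertex 2.4 2.8 1.2
   vertex 3.9 0.0 0.2
   vertex 0.9 0.6 0.0
  endloop
 endfacet
 facet normal 0.442 0.502 -0.743
  outer loop
   vertex 2.4 2.8 1.2
   vertex 3.8 2.9 2.1
   vertex 3.9 0.0 0.2
  endloop
 endfacet
 facet normal -0.205 0.573 -0.794
  outer loop
   vertex 2.4 2.8 1.2
   vertex 0.9 0.6 0.0
   vertex 0.4 2.5 1.5
  endloop
 endfacet
 facet normal -0.187 0.930 -0.316
  outer loop
   vertex 2.4 2.8 1.2
   vertex 0.4 2.5 1.5
   vertex 1.5 3.4 3.5
  endloop
 endfacet
 facet normal 0.075 0.972 -0.224
  outer loop
   vertex 2.4 2.8 1.2
   vertex 1.5 3.4 3.5
   vertex 3.8 2.9 2.1
  endloop
 endfacet
 facet normal 0.939 -0.165 0.301
  outer loop
   vertex 3.7 1.6 1.7
   vertex 3.9 0.0 0.2
   vertex 3.8 2.9 2.1
  endloop
 endfacet
 facet normal 0.856 -0.293 0.427
  outer loop
   vertex 3.7 1.6 1.7
   vertex 2.6 1.3 3.7
   vertex 3.9 0.0 0.2
  endloop
 endfacet
 facet normal 0.870 -0.205 0.448
  outer loop
   vertex 3.7 1.6 1.7
   vertex 3.8 2.9 2.1
   vertex 2.6 1.3 3.7
  endloop
 endfacet
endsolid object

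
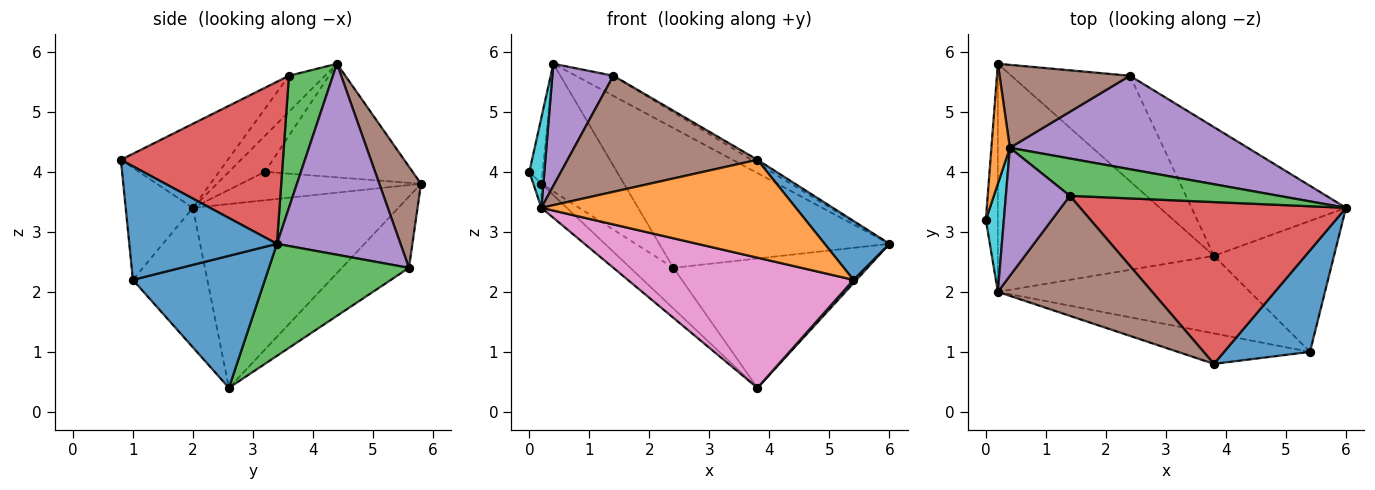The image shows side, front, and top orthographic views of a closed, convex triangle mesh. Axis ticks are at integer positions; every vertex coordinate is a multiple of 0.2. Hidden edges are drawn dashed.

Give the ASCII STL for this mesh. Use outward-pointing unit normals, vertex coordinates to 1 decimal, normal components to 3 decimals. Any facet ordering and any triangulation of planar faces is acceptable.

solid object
 facet normal 0.740 -0.017 -0.673
  outer loop
   vertex 5.4 1.0 2.2
   vertex 3.8 2.6 0.4
   vertex 6.0 3.4 2.8
  endloop
 endfacet
 facet normal -0.983 0.088 0.160
  outer loop
   vertex 0.4 4.4 5.8
   vertex 0.2 5.8 3.8
   vertex 0.0 3.2 4.0
  endloop
 endfacet
 facet normal 0.455 0.631 -0.628
  outer loop
   vertex 2.4 5.6 2.4
   vertex 6.0 3.4 2.8
   vertex 3.8 2.6 0.4
  endloop
 endfacet
 facet normal -0.489 0.314 -0.814
  outer loop
   vertex 2.4 5.6 2.4
   vertex 3.8 2.6 0.4
   vertex 0.2 5.8 3.8
  endloop
 endfacet
 facet normal 0.408 0.759 0.508
  outer loop
   vertex 2.4 5.6 2.4
   vertex 0.4 4.4 5.8
   vertex 6.0 3.4 2.8
  endloop
 endfacet
 facet normal 0.389 0.772 0.502
  outer loop
   vertex 2.4 5.6 2.4
   vertex 0.2 5.8 3.8
   vertex 0.4 4.4 5.8
  endloop
 endfacet
 facet normal -0.273 -0.827 -0.492
  outer loop
   vertex 0.2 2.0 3.4
   vertex 3.8 2.6 0.4
   vertex 5.4 1.0 2.2
  endloop
 endfacet
 facet normal -0.920 0.041 -0.389
  outer loop
   vertex 0.2 2.0 3.4
   vertex 0.0 3.2 4.0
   vertex 0.2 5.8 3.8
  endloop
 endfacet
 facet normal -0.646 0.080 -0.759
  outer loop
   vertex 0.2 2.0 3.4
   vertex 0.2 5.8 3.8
   vertex 3.8 2.6 0.4
  endloop
 endfacet
 facet normal -0.838 -0.349 0.419
  outer loop
   vertex 0.2 2.0 3.4
   vertex 0.4 4.4 5.8
   vertex 0.0 3.2 4.0
  endloop
 endfacet
 facet normal 0.753 -0.331 0.569
  outer loop
   vertex 3.8 0.8 4.2
   vertex 5.4 1.0 2.2
   vertex 6.0 3.4 2.8
  endloop
 endfacet
 facet normal -0.245 -0.926 -0.288
  outer loop
   vertex 3.8 0.8 4.2
   vertex 0.2 2.0 3.4
   vertex 5.4 1.0 2.2
  endloop
 endfacet
 facet normal 0.486 0.415 0.769
  outer loop
   vertex 1.4 3.6 5.6
   vertex 6.0 3.4 2.8
   vertex 0.4 4.4 5.8
  endloop
 endfacet
 facet normal 0.520 0.019 0.854
  outer loop
   vertex 1.4 3.6 5.6
   vertex 3.8 0.8 4.2
   vertex 6.0 3.4 2.8
  endloop
 endfacet
 facet normal -0.377 -0.639 0.670
  outer loop
   vertex 1.4 3.6 5.6
   vertex 0.4 4.4 5.8
   vertex 0.2 2.0 3.4
  endloop
 endfacet
 facet normal -0.365 -0.647 0.670
  outer loop
   vertex 1.4 3.6 5.6
   vertex 0.2 2.0 3.4
   vertex 3.8 0.8 4.2
  endloop
 endfacet
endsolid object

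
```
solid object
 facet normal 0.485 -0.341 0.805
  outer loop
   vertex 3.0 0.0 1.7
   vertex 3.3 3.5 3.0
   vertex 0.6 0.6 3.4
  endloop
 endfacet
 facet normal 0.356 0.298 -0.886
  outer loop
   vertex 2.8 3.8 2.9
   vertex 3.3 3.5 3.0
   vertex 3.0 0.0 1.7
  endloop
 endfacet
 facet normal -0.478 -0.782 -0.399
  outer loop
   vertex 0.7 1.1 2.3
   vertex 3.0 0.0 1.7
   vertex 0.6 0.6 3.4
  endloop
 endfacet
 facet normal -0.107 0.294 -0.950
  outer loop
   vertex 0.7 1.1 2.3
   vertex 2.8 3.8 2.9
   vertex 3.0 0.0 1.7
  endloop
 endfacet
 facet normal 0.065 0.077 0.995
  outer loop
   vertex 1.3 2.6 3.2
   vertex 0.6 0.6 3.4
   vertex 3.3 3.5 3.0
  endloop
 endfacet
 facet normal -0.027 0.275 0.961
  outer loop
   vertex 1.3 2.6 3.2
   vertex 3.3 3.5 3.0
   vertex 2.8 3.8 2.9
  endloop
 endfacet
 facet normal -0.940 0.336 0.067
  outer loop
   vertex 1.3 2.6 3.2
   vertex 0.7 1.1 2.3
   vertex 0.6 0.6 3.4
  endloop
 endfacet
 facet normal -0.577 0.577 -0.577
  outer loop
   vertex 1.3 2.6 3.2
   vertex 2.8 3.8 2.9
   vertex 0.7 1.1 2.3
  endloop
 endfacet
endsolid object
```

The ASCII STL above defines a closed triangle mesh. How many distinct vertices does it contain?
6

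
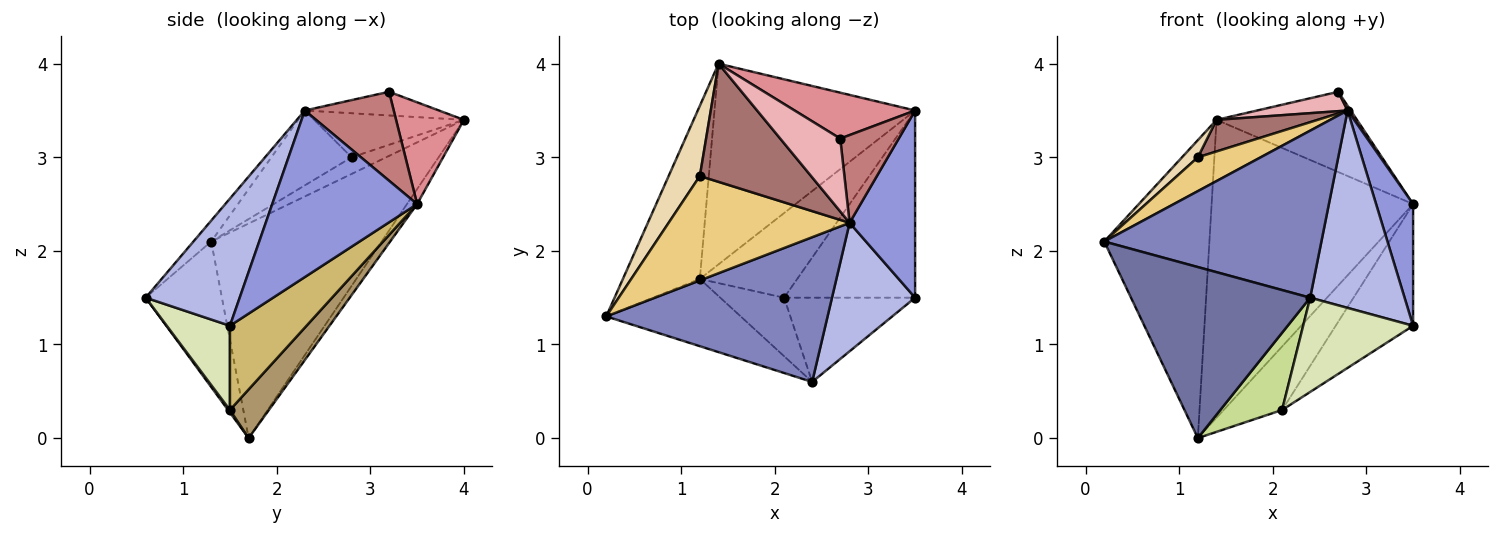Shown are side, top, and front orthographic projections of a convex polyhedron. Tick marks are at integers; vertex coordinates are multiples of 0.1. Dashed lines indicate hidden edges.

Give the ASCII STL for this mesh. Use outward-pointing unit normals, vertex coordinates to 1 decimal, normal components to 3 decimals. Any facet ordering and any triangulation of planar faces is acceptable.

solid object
 facet normal -0.368 -0.865 -0.340
  outer loop
   vertex 1.2 1.7 0.0
   vertex 2.4 0.6 1.5
   vertex 0.2 1.3 2.1
  endloop
 endfacet
 facet normal -0.062 -0.754 0.654
  outer loop
   vertex 2.8 2.3 3.5
   vertex 0.2 1.3 2.1
   vertex 2.4 0.6 1.5
  endloop
 endfacet
 facet normal 0.905 -0.231 0.356
  outer loop
   vertex 3.5 1.5 1.2
   vertex 3.5 3.5 2.5
   vertex 2.8 2.3 3.5
  endloop
 endfacet
 facet normal 0.641 -0.643 0.419
  outer loop
   vertex 3.5 1.5 1.2
   vertex 2.8 2.3 3.5
   vertex 2.4 0.6 1.5
  endloop
 endfacet
 facet normal -0.814 0.502 -0.292
  outer loop
   vertex 1.4 4.0 3.4
   vertex 1.2 1.7 0.0
   vertex 0.2 1.3 2.1
  endloop
 endfacet
 facet normal -0.042 0.829 -0.558
  outer loop
   vertex 1.4 4.0 3.4
   vertex 3.5 3.5 2.5
   vertex 1.2 1.7 0.0
  endloop
 endfacet
 facet normal 0.024 -0.797 -0.604
  outer loop
   vertex 2.1 1.5 0.3
   vertex 2.4 0.6 1.5
   vertex 1.2 1.7 0.0
  endloop
 endfacet
 facet normal 0.394 -0.685 -0.613
  outer loop
   vertex 2.1 1.5 0.3
   vertex 3.5 1.5 1.2
   vertex 2.4 0.6 1.5
  endloop
 endfacet
 facet normal 0.371 0.557 -0.743
  outer loop
   vertex 2.1 1.5 0.3
   vertex 1.2 1.7 0.0
   vertex 3.5 3.5 2.5
  endloop
 endfacet
 facet normal 0.474 0.480 -0.738
  outer loop
   vertex 2.1 1.5 0.3
   vertex 3.5 3.5 2.5
   vertex 3.5 1.5 1.2
  endloop
 endfacet
 facet normal -0.366 -0.287 0.885
  outer loop
   vertex 1.2 2.8 3.0
   vertex 0.2 1.3 2.1
   vertex 2.8 2.3 3.5
  endloop
 endfacet
 facet normal -0.460 -0.211 0.863
  outer loop
   vertex 1.2 2.8 3.0
   vertex 1.4 4.0 3.4
   vertex 0.2 1.3 2.1
  endloop
 endfacet
 facet normal -0.357 -0.241 0.902
  outer loop
   vertex 1.2 2.8 3.0
   vertex 2.8 2.3 3.5
   vertex 1.4 4.0 3.4
  endloop
 endfacet
 facet normal 0.835 -0.029 0.549
  outer loop
   vertex 2.7 3.2 3.7
   vertex 2.8 2.3 3.5
   vertex 3.5 3.5 2.5
  endloop
 endfacet
 facet normal 0.387 0.800 0.458
  outer loop
   vertex 2.7 3.2 3.7
   vertex 3.5 3.5 2.5
   vertex 1.4 4.0 3.4
  endloop
 endfacet
 facet normal -0.356 -0.240 0.903
  outer loop
   vertex 2.7 3.2 3.7
   vertex 1.4 4.0 3.4
   vertex 2.8 2.3 3.5
  endloop
 endfacet
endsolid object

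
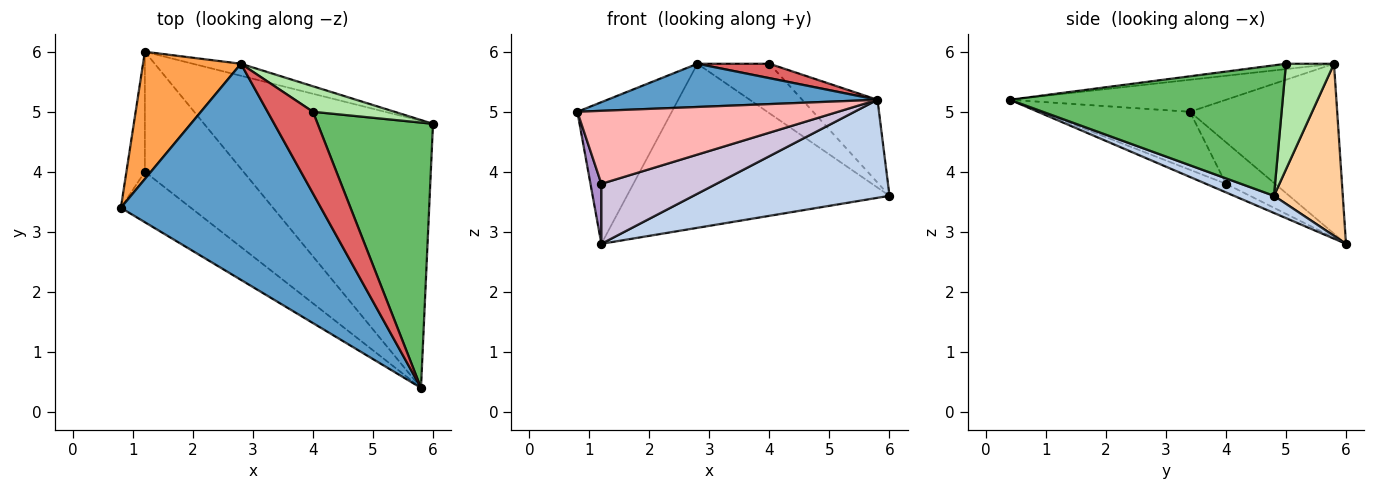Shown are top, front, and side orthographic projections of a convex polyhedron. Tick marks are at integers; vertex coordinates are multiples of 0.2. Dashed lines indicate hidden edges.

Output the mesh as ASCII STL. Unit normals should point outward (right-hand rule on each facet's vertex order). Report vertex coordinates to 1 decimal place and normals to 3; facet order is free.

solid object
 facet normal -0.155 -0.194 0.969
  outer loop
   vertex 2.8 5.8 5.8
   vertex 0.8 3.4 5.0
   vertex 5.8 0.4 5.2
  endloop
 endfacet
 facet normal 0.070 -0.344 -0.936
  outer loop
   vertex 1.2 6.0 2.8
   vertex 6.0 4.8 3.6
   vertex 5.8 0.4 5.2
  endloop
 endfacet
 facet normal -0.757 0.486 0.436
  outer loop
   vertex 1.2 6.0 2.8
   vertex 0.8 3.4 5.0
   vertex 2.8 5.8 5.8
  endloop
 endfacet
 facet normal 0.253 0.965 -0.071
  outer loop
   vertex 1.2 6.0 2.8
   vertex 2.8 5.8 5.8
   vertex 6.0 4.8 3.6
  endloop
 endfacet
 facet normal 0.734 0.203 0.649
  outer loop
   vertex 4.0 5.0 5.8
   vertex 5.8 0.4 5.2
   vertex 6.0 4.8 3.6
  endloop
 endfacet
 facet normal 0.510 0.765 0.394
  outer loop
   vertex 4.0 5.0 5.8
   vertex 6.0 4.8 3.6
   vertex 2.8 5.8 5.8
  endloop
 endfacet
 facet normal -0.115 -0.173 0.978
  outer loop
   vertex 4.0 5.0 5.8
   vertex 2.8 5.8 5.8
   vertex 5.8 0.4 5.2
  endloop
 endfacet
 facet normal -0.426 -0.744 -0.514
  outer loop
   vertex 1.2 4.0 3.8
   vertex 5.8 0.4 5.2
   vertex 0.8 3.4 5.0
  endloop
 endfacet
 facet normal -0.896 -0.199 -0.398
  outer loop
   vertex 1.2 4.0 3.8
   vertex 0.8 3.4 5.0
   vertex 1.2 6.0 2.8
  endloop
 endfacet
 facet normal -0.078 -0.446 -0.892
  outer loop
   vertex 1.2 4.0 3.8
   vertex 1.2 6.0 2.8
   vertex 5.8 0.4 5.2
  endloop
 endfacet
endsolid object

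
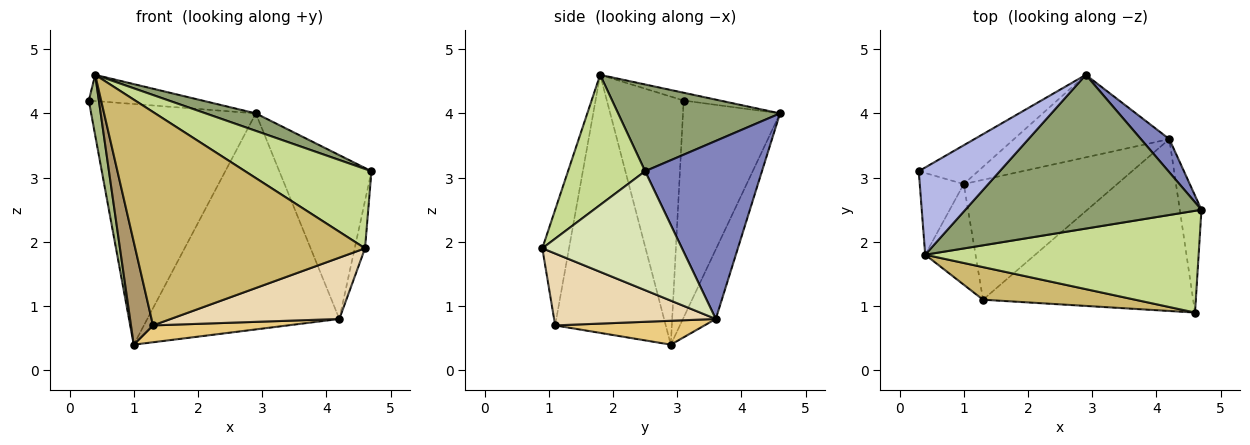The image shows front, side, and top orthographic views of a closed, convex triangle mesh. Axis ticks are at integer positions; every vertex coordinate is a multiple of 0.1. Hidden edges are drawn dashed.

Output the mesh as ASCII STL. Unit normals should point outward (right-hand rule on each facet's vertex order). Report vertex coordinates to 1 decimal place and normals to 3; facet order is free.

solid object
 facet normal -0.503 0.853 -0.138
  outer loop
   vertex 1.0 2.9 0.4
   vertex 0.3 3.1 4.2
   vertex 2.9 4.6 4.0
  endloop
 endfacet
 facet normal 0.779 0.614 0.124
  outer loop
   vertex 4.2 3.6 0.8
   vertex 2.9 4.6 4.0
   vertex 4.7 2.5 3.1
  endloop
 endfacet
 facet normal -0.158 0.922 -0.352
  outer loop
   vertex 4.2 3.6 0.8
   vertex 1.0 2.9 0.4
   vertex 2.9 4.6 4.0
  endloop
 endfacet
 facet normal -0.092 0.286 0.954
  outer loop
   vertex 0.4 1.8 4.6
   vertex 2.9 4.6 4.0
   vertex 0.3 3.1 4.2
  endloop
 endfacet
 facet normal 0.343 -0.106 0.933
  outer loop
   vertex 0.4 1.8 4.6
   vertex 4.7 2.5 3.1
   vertex 2.9 4.6 4.0
  endloop
 endfacet
 facet normal -0.976 -0.128 -0.173
  outer loop
   vertex 0.4 1.8 4.6
   vertex 0.3 3.1 4.2
   vertex 1.0 2.9 0.4
  endloop
 endfacet
 facet normal 0.351 -0.576 0.738
  outer loop
   vertex 4.6 0.9 1.9
   vertex 4.7 2.5 3.1
   vertex 0.4 1.8 4.6
  endloop
 endfacet
 facet normal 0.981 0.073 -0.179
  outer loop
   vertex 4.6 0.9 1.9
   vertex 4.2 3.6 0.8
   vertex 4.7 2.5 3.1
  endloop
 endfacet
 facet normal -0.963 -0.192 -0.188
  outer loop
   vertex 1.3 1.1 0.7
   vertex 0.4 1.8 4.6
   vertex 1.0 2.9 0.4
  endloop
 endfacet
 facet normal -0.114 -0.982 0.150
  outer loop
   vertex 1.3 1.1 0.7
   vertex 4.6 0.9 1.9
   vertex 0.4 1.8 4.6
  endloop
 endfacet
 facet normal 0.152 -0.138 -0.979
  outer loop
   vertex 1.3 1.1 0.7
   vertex 1.0 2.9 0.4
   vertex 4.2 3.6 0.8
  endloop
 endfacet
 facet normal 0.307 -0.320 -0.896
  outer loop
   vertex 1.3 1.1 0.7
   vertex 4.2 3.6 0.8
   vertex 4.6 0.9 1.9
  endloop
 endfacet
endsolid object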